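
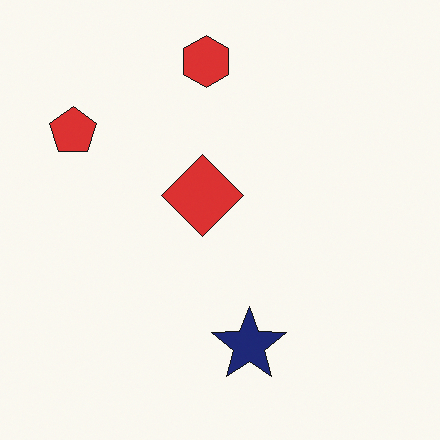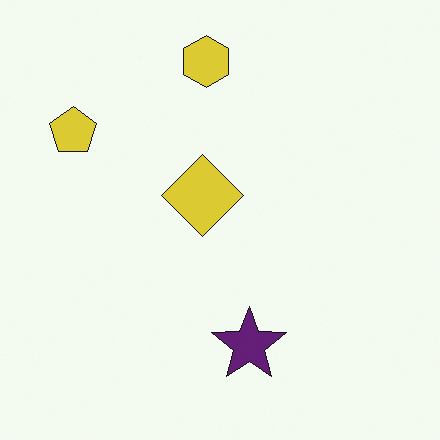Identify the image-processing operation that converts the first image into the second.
Hue-shifted slightly.

Every shape's color has rotated by the same amount around the hue wheel — a uniform hue shift.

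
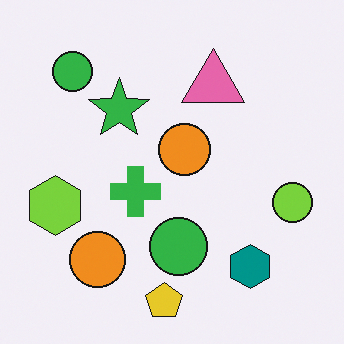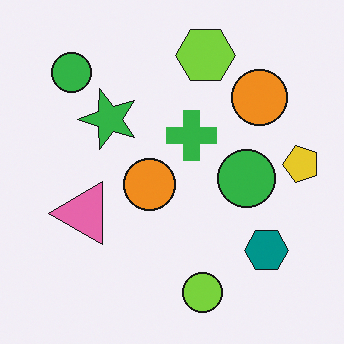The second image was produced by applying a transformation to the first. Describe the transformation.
The transformation is: transposed (reflected across the top-left ↔ bottom-right diagonal).

Shapes have swapped their row and column positions — what was in the top-right is now in the bottom-left — a diagonal reflection.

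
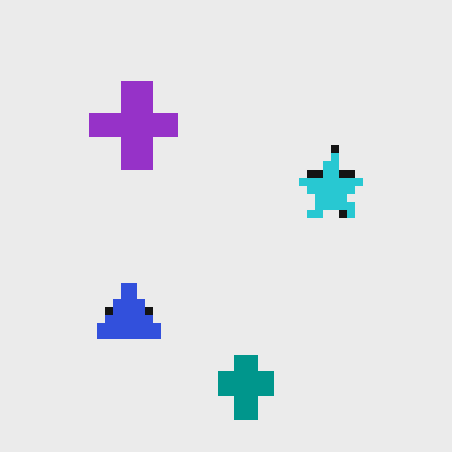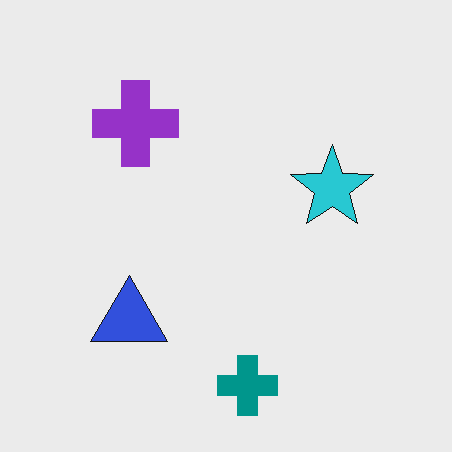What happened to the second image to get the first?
Moderately pixelated.

Shapes are reduced to large square blocks; fine edges and outlines are lost — a downscale-then-upscale (mosaic) effect.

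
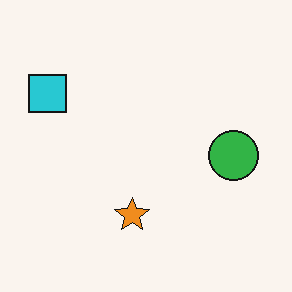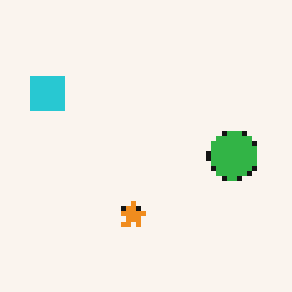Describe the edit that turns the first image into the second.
The image was lightly pixelated (a mild mosaic effect).

Shapes are reduced to large square blocks; fine edges and outlines are lost — a downscale-then-upscale (mosaic) effect.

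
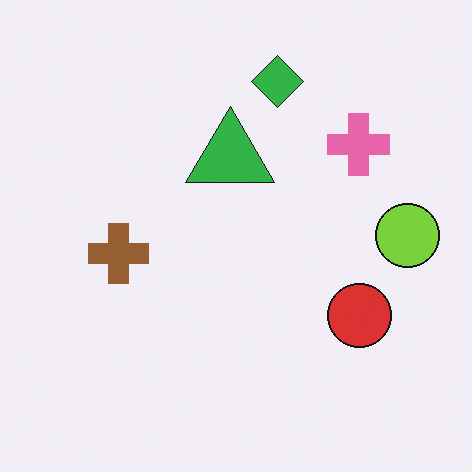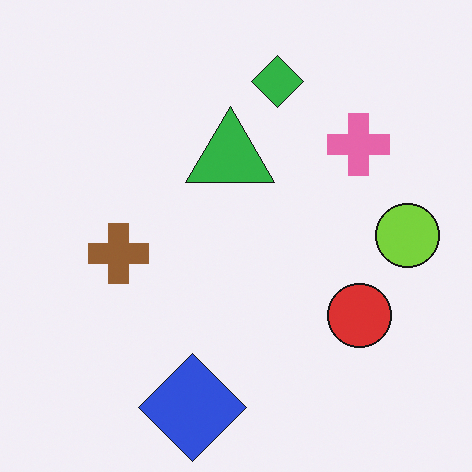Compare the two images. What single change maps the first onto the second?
Overlaid with an additional blue diamond.

A blue diamond appears in the second image that is absent from the first.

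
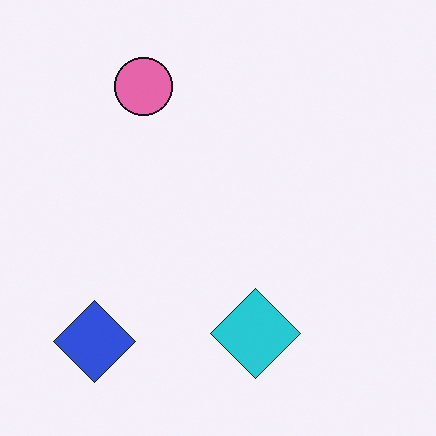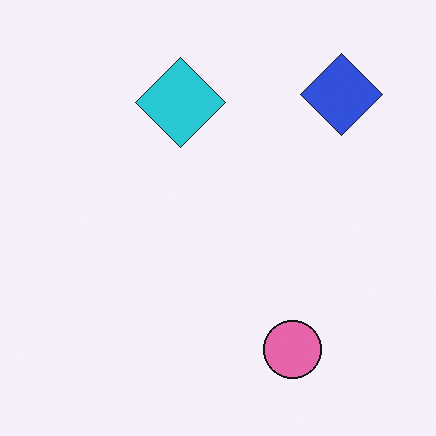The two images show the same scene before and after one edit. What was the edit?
This is the original image rotated 180°.

The blue diamond sits in the bottom-left of the first image and the top-right of the second — consistent with a whole-image 180° rotation.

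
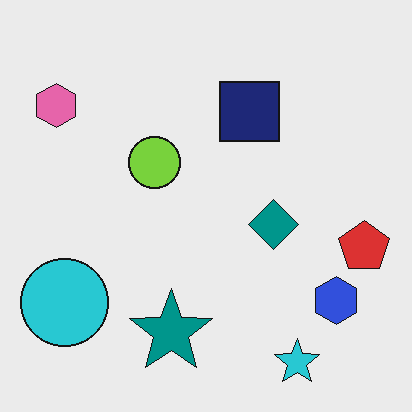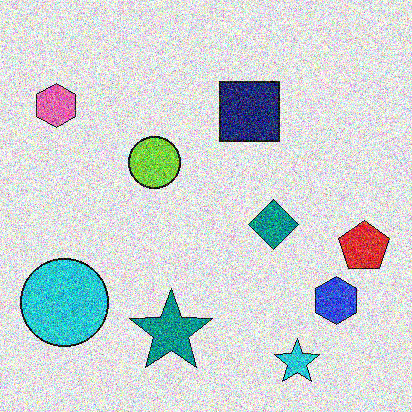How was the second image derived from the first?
The transformation is: degraded with strong gaussian noise.

Random speckle covers the whole image, including the flat background.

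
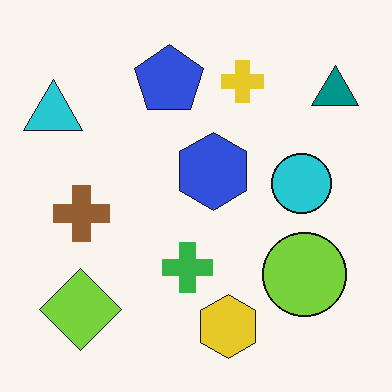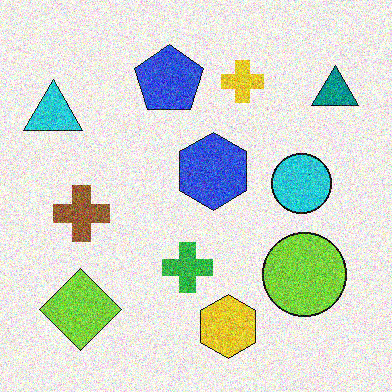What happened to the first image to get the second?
This is the original image degraded with strong gaussian noise.

Random speckle covers the whole image, including the flat background.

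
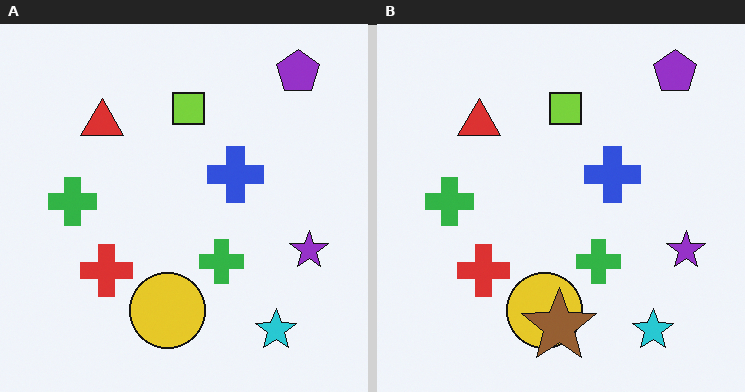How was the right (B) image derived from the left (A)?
The image was overlaid with an additional brown star.

A brown star appears in the right (B) image that is absent from the left (A).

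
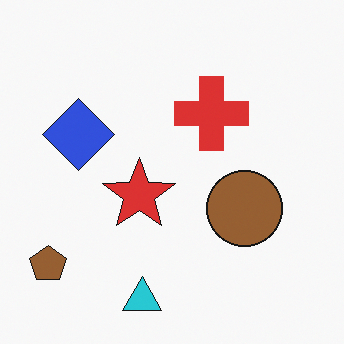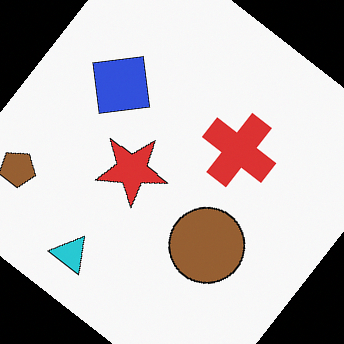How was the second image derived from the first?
Rotated clockwise by a large amount — several tens of degrees.

Every shape is tilted by the same angle and the image corners show triangular fill wedges — a whole-image rotation by a non-right angle.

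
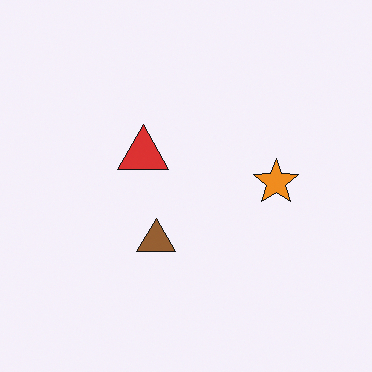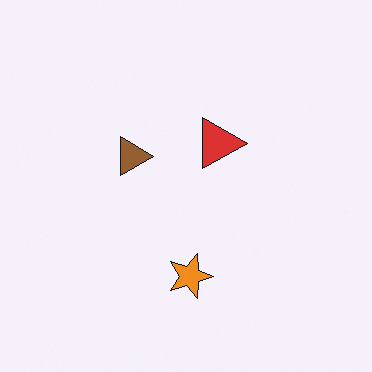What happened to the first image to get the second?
This is the original image rotated 90° clockwise.

The orange star sits in the right of the first image and the bottom of the second — consistent with a whole-image 90° clockwise rotation.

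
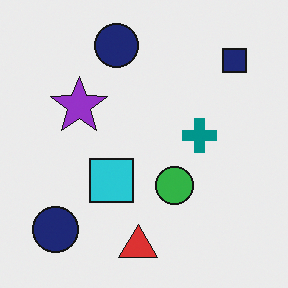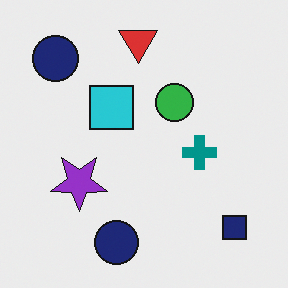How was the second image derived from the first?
The transformation is: flipped vertically (top ↔ bottom).

The red triangle is in the bottom of the first image and the top of the second — shapes on opposite sides of the horizontal midline have swapped in a mirror flip.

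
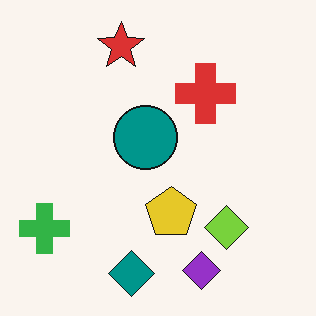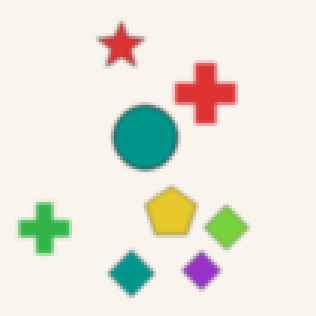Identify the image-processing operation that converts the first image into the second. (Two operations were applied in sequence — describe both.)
The second image is the first slightly softened, then lightly pixelated (a mild mosaic effect).

Shape edges and outlines are uniformly softened across the whole image. Shapes are reduced to large square blocks; fine edges and outlines are lost — a downscale-then-upscale (mosaic) effect.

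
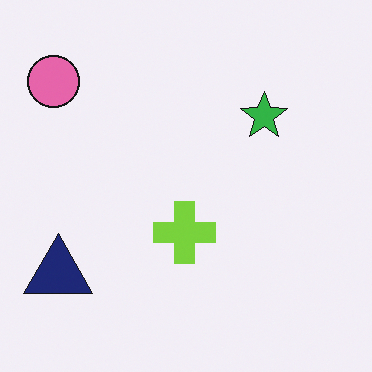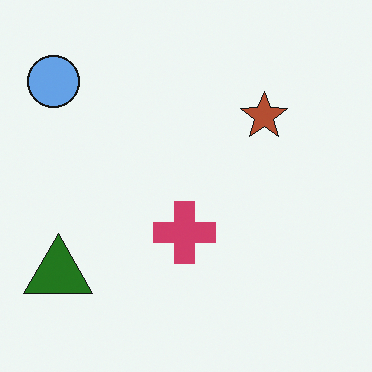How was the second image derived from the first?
This is the original image hue-shifted by a large amount.

Every shape's color has rotated by the same amount around the hue wheel — a uniform hue shift.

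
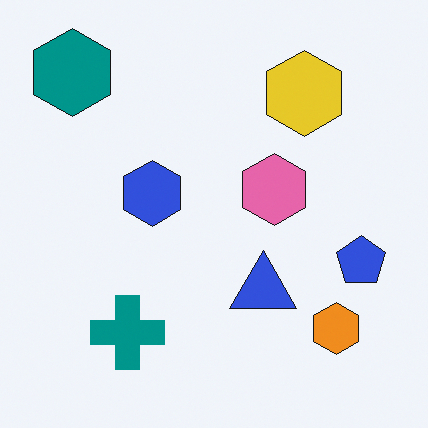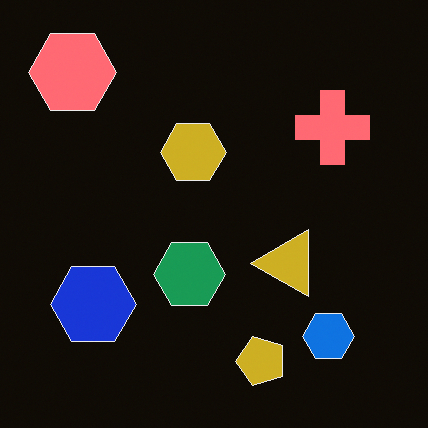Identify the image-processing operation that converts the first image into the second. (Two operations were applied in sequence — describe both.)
The image was transposed (reflected across the top-left ↔ bottom-right diagonal), then color-inverted (negative).

Shapes have swapped their row and column positions — what was in the top-right is now in the bottom-left — a diagonal reflection. The light background has become dark and every shape's color is its complement — a photographic negative.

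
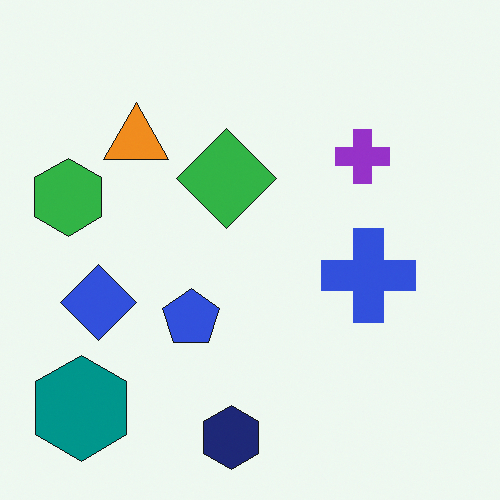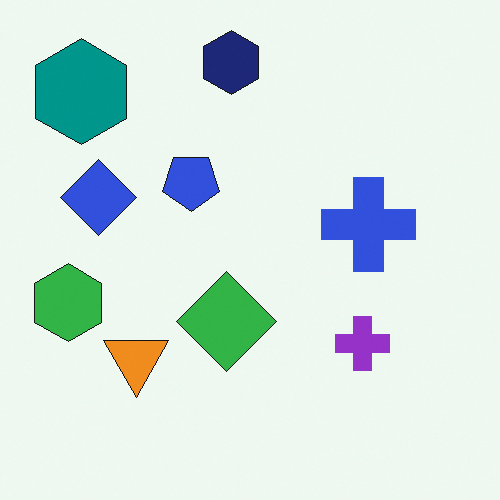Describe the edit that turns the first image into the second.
The transformation is: flipped vertically (top ↔ bottom).

The navy hexagon is in the bottom of the first image and the top of the second — shapes on opposite sides of the horizontal midline have swapped in a mirror flip.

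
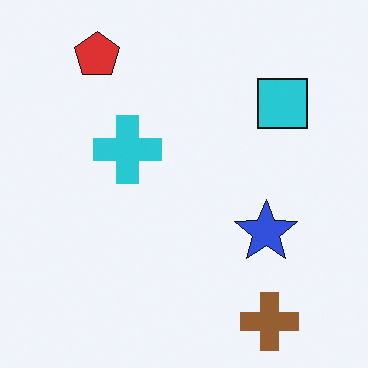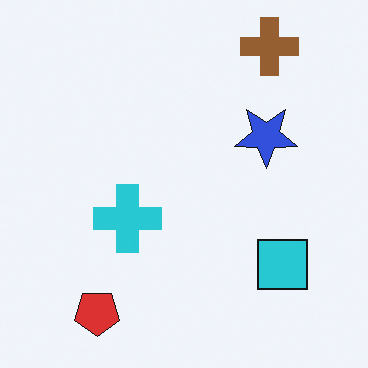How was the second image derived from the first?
Flipped vertically (top ↔ bottom).

The brown cross is in the bottom-right of the first image and the top-right of the second — shapes on opposite sides of the horizontal midline have swapped in a mirror flip.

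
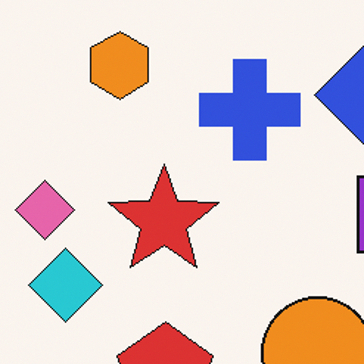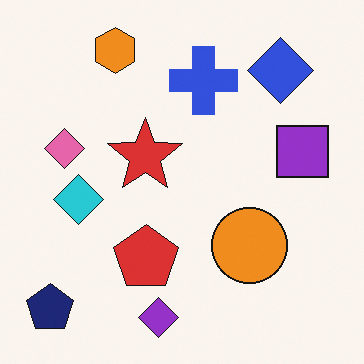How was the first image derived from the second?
The transformation is: cropped slightly and scaled back up.

The visible shapes are larger and the field of view is narrower; shapes near the original edges may be partly or wholly outside the frame — a crop-and-rescale.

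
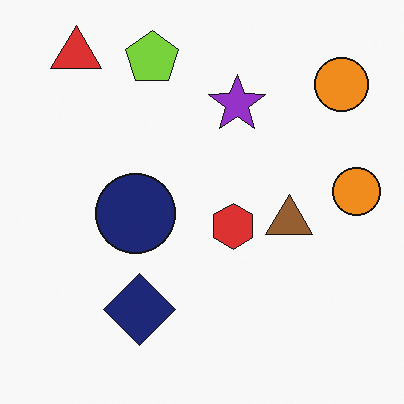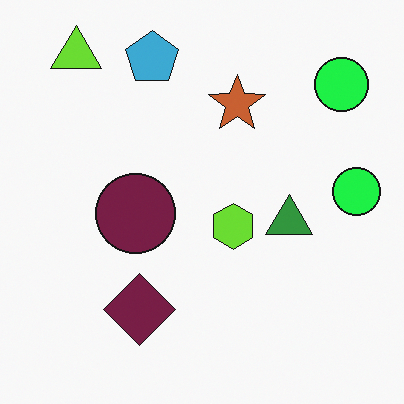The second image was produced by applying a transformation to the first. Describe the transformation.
It was hue-shifted noticeably.

Every shape's color has rotated by the same amount around the hue wheel — a uniform hue shift.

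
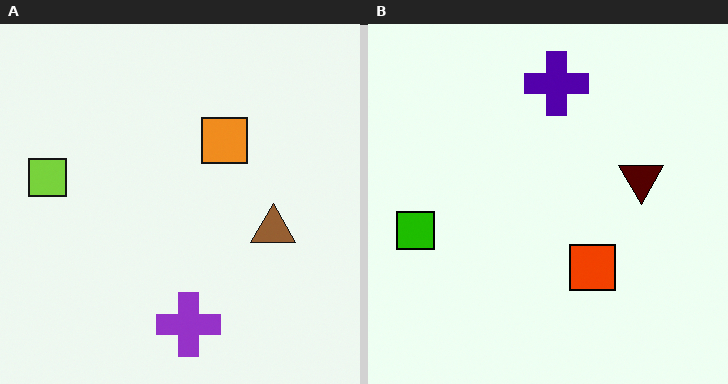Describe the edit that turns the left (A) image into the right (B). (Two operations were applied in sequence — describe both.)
This is the original image flipped vertically (top ↔ bottom), then given much higher contrast.

The purple cross is in the bottom of the left (A) image and the top of the right (B) — shapes on opposite sides of the horizontal midline have swapped in a mirror flip. Tones are pushed away from mid-grey across the whole image — a global contrast change.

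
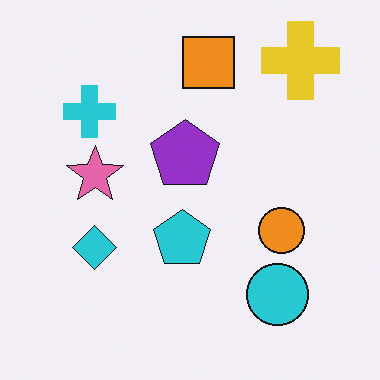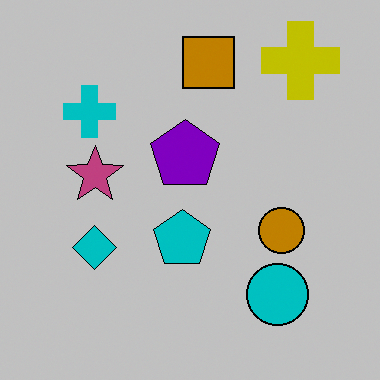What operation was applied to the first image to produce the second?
Heavily posterized to just a handful of flat colors.

Each flat color has snapped to a coarser quantized level — most visibly, the near-white background has dropped to a flat grey.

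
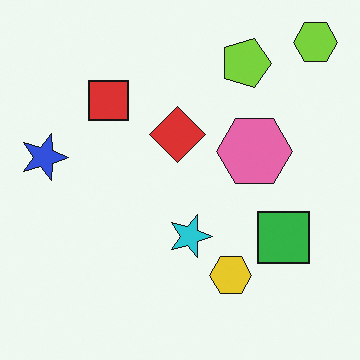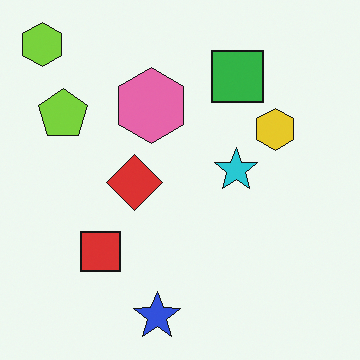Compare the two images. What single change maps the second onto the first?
The image was rotated 90° clockwise.

The lime hexagon sits in the top-left of the second image and the top-right of the first — consistent with a whole-image 90° clockwise rotation.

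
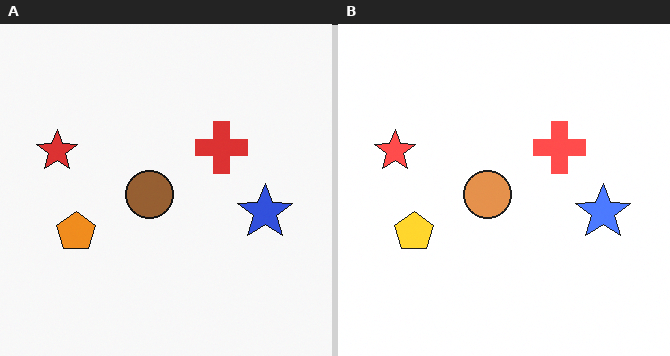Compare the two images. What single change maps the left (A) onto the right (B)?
The image was substantially brightened.

Every pixel — background and shapes alike — is uniformly brightened.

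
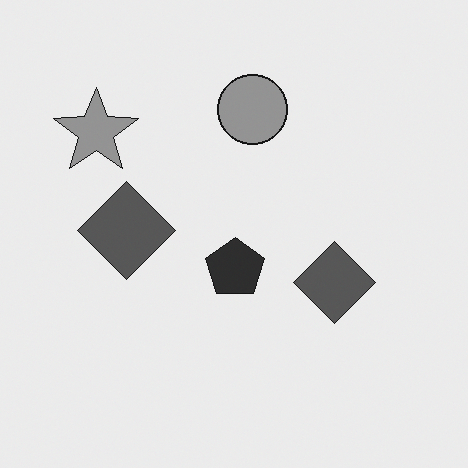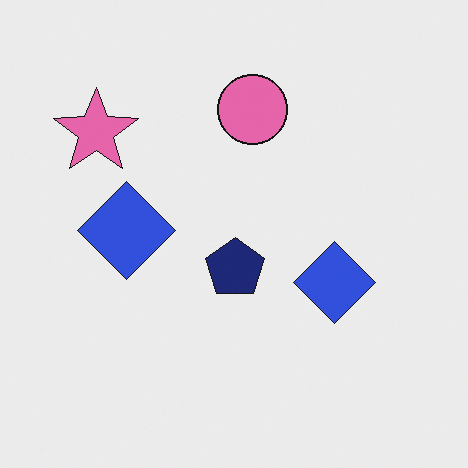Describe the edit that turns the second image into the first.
The image was converted to grayscale.

All color is removed — every shape is now a shade of grey.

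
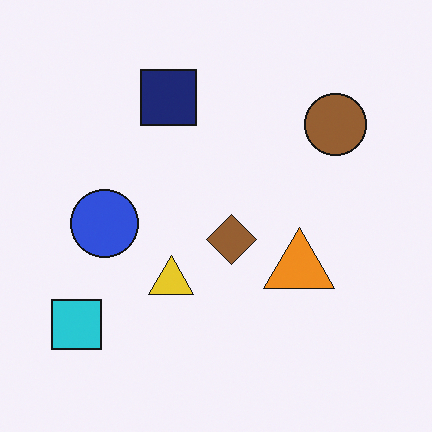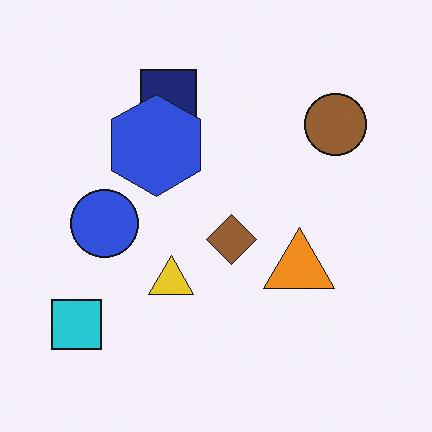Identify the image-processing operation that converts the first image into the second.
The image was overlaid with an additional blue hexagon.

A blue hexagon appears in the second image that is absent from the first.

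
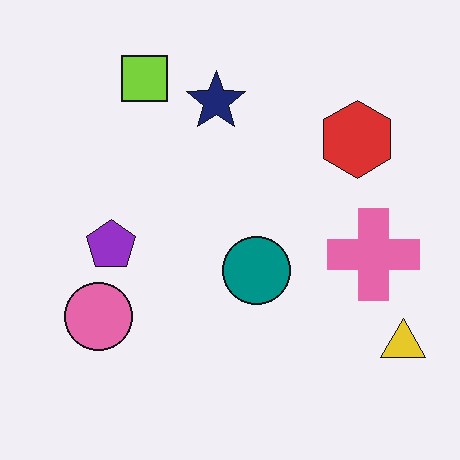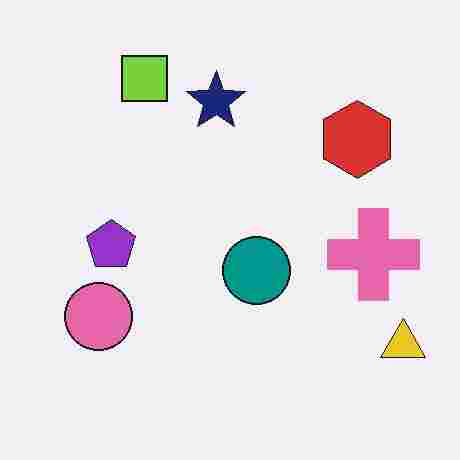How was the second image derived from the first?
The transformation is: heavily JPEG-compressed with obvious blocking artifacts.

Blocky 8×8 compression artifacts appear around shape edges and the flat background shows ringing — characteristic JPEG degradation.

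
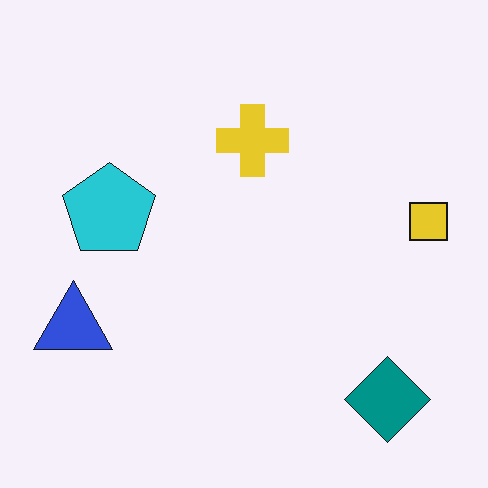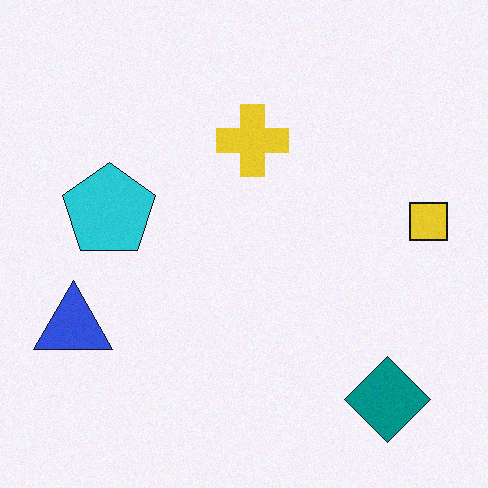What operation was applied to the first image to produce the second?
The second image is the first degraded with light additive noise.

Random speckle covers the whole image, including the flat background.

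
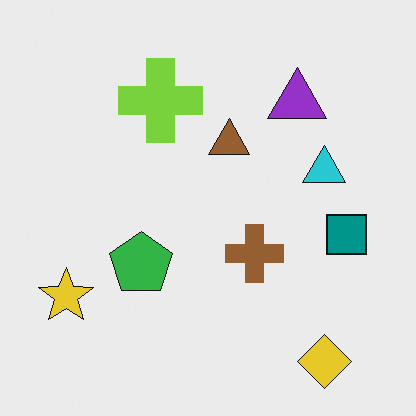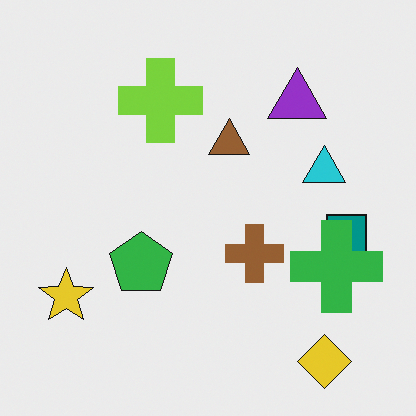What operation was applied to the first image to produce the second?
This is the original image overlaid with an additional green cross.

A green cross appears in the second image that is absent from the first.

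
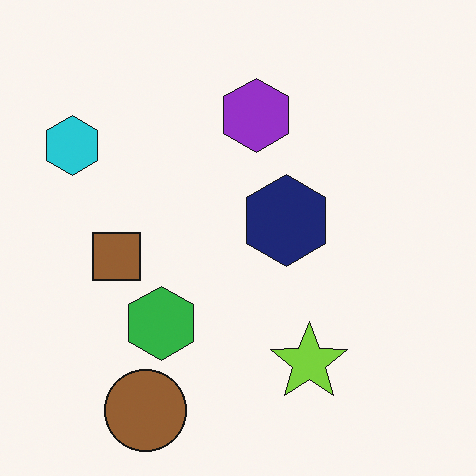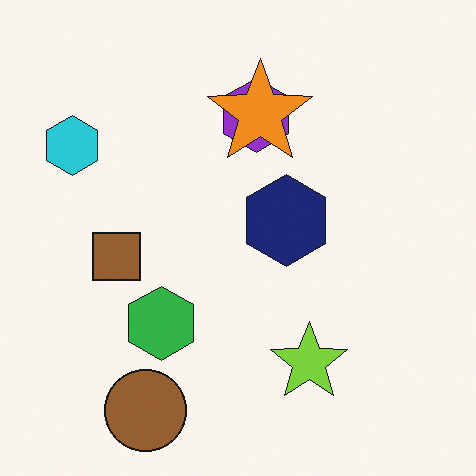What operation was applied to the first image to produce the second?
The second image is the first overlaid with an additional orange star.

An orange star appears in the second image that is absent from the first.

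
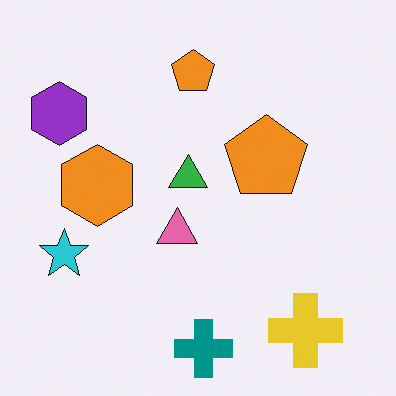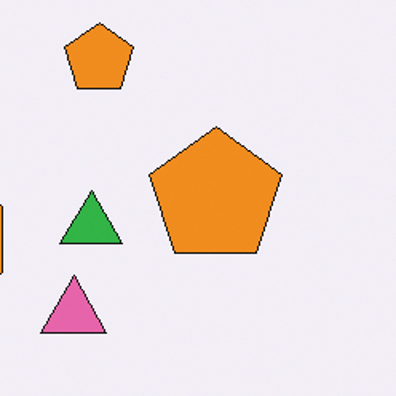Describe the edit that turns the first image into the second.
This is the original image cropped slightly and scaled back up.

The visible shapes are larger and the field of view is narrower; shapes near the original edges may be partly or wholly outside the frame — a crop-and-rescale.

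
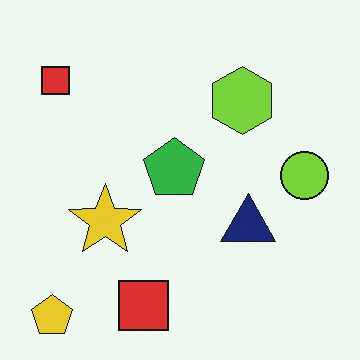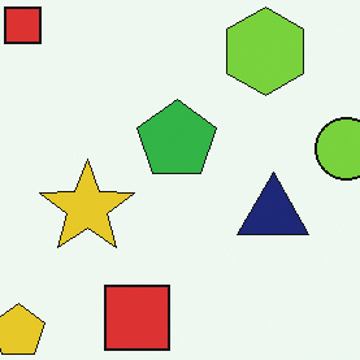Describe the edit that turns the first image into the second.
It was cropped slightly and scaled back up.

The visible shapes are larger and the field of view is narrower; shapes near the original edges may be partly or wholly outside the frame — a crop-and-rescale.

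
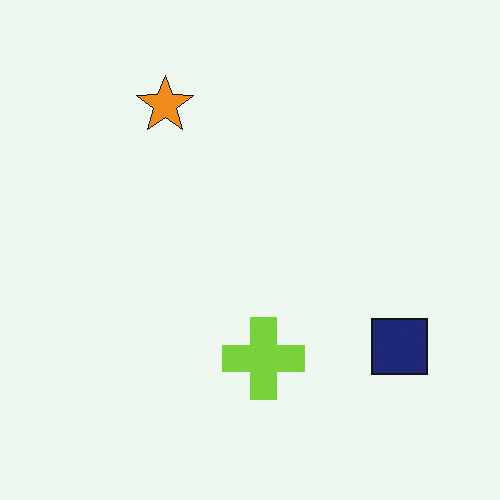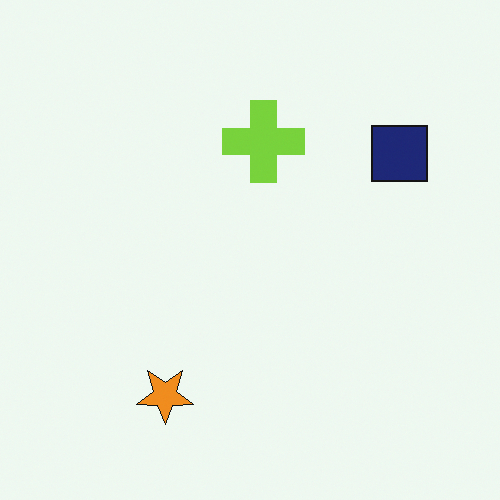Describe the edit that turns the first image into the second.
This is the original image flipped vertically (top ↔ bottom).

The orange star is in the top-left of the first image and the bottom-left of the second — shapes on opposite sides of the horizontal midline have swapped in a mirror flip.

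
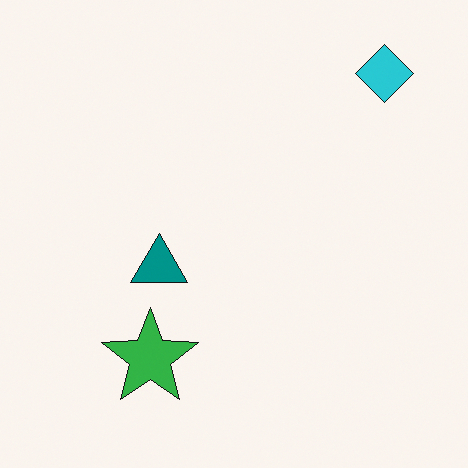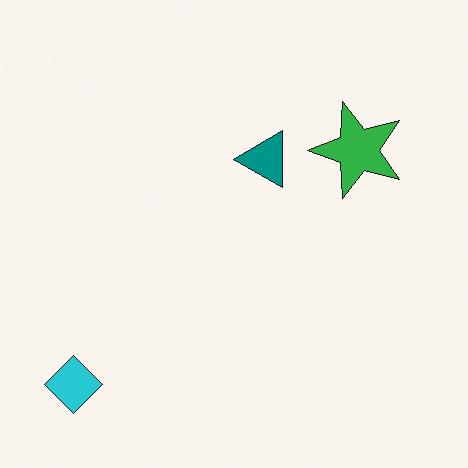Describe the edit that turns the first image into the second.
The transformation is: transposed (reflected across the top-left ↔ bottom-right diagonal).

Shapes have swapped their row and column positions — what was in the top-right is now in the bottom-left — a diagonal reflection.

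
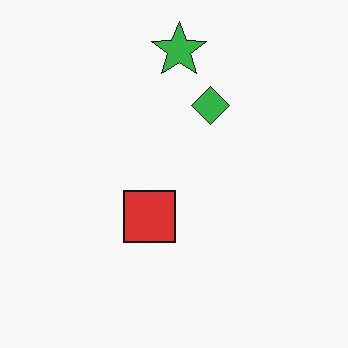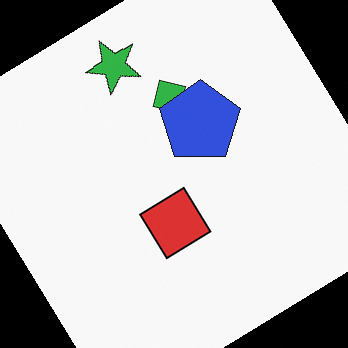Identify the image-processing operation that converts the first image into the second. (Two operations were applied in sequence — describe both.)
Rotated counter-clockwise by a large amount — several tens of degrees, then overlaid with an additional blue pentagon.

Every shape is tilted by the same angle and the image corners show triangular fill wedges — a whole-image rotation by a non-right angle. A blue pentagon appears in the second image that is absent from the first.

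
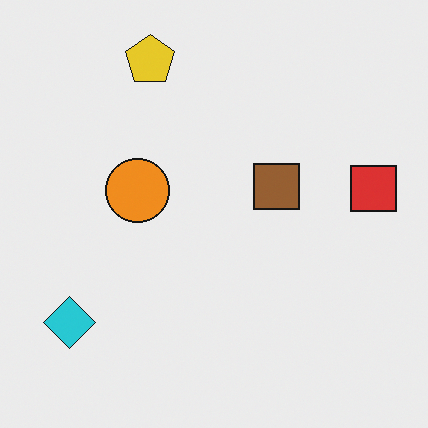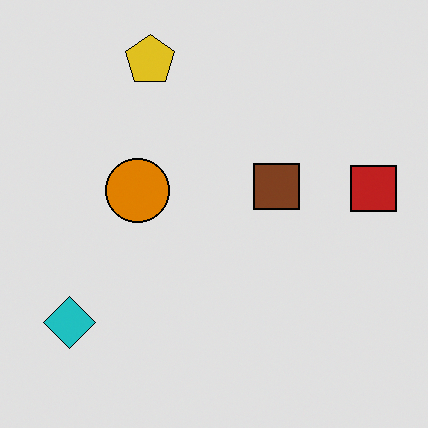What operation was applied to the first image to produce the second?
This is the original image moderately posterized.

Each flat color has snapped to a coarser quantized level — most visibly, the near-white background has dropped to a flat grey.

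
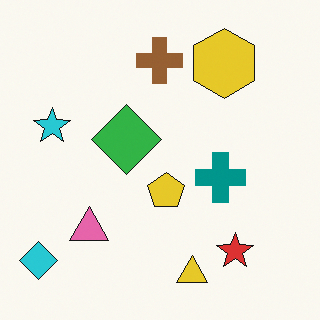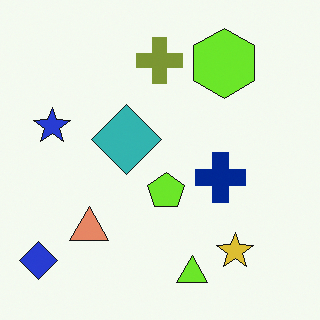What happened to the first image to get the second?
It was hue-shifted slightly.

Every shape's color has rotated by the same amount around the hue wheel — a uniform hue shift.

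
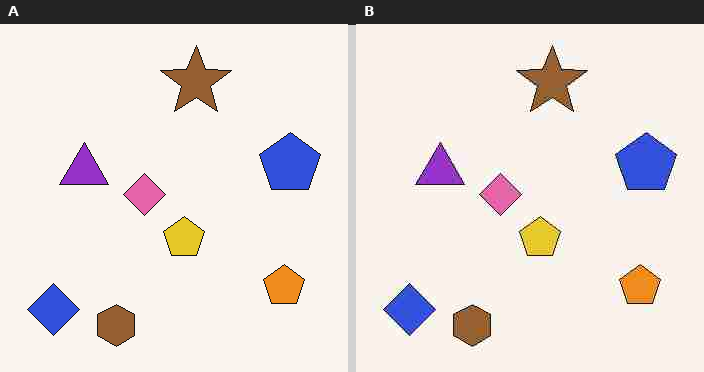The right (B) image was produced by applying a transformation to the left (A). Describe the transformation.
The right (B) image is the left (A) heavily JPEG-compressed with obvious blocking artifacts.

Blocky 8×8 compression artifacts appear around shape edges and the flat background shows ringing — characteristic JPEG degradation.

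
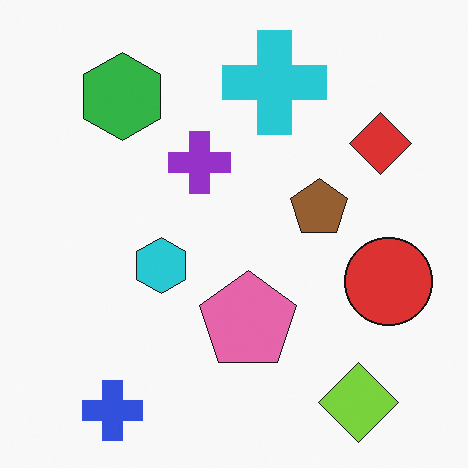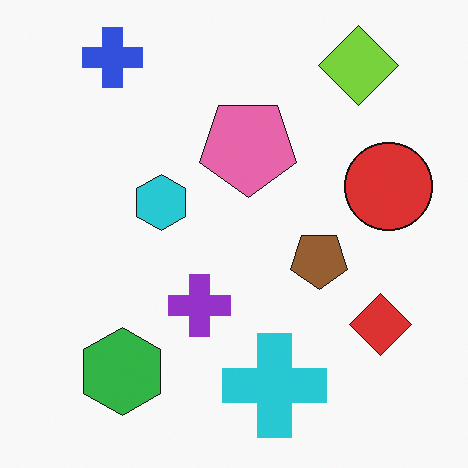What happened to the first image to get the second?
This is the original image flipped vertically (top ↔ bottom).

The blue cross is in the bottom-left of the first image and the top-left of the second — shapes on opposite sides of the horizontal midline have swapped in a mirror flip.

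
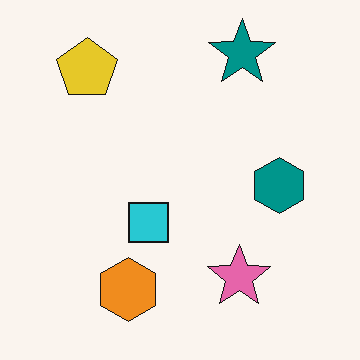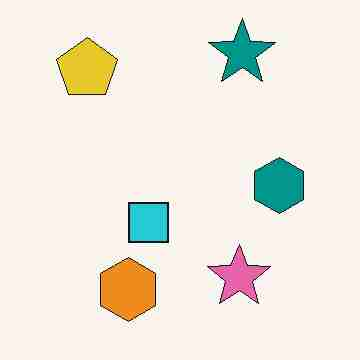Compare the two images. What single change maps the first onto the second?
The transformation is: heavily JPEG-compressed with obvious blocking artifacts.

Blocky 8×8 compression artifacts appear around shape edges and the flat background shows ringing — characteristic JPEG degradation.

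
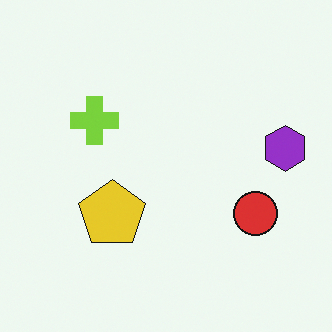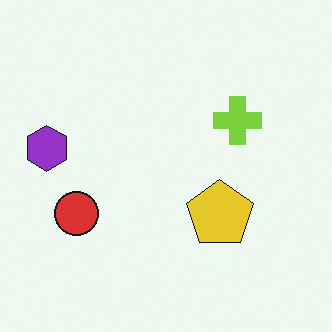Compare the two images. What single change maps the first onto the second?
The second image is the first flipped horizontally (left ↔ right).

The purple hexagon is in the right of the first image and the left of the second — shapes on opposite sides of the vertical midline have swapped in a mirror flip.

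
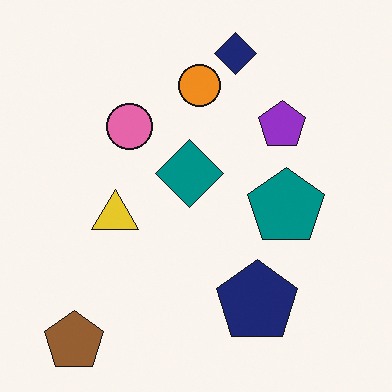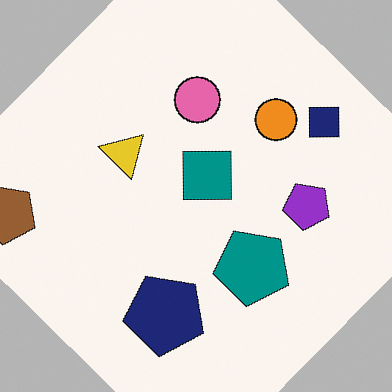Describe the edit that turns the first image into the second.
The second image is the first rotated clockwise by a large amount — several tens of degrees.

Every shape is tilted by the same angle and the image corners show triangular fill wedges — a whole-image rotation by a non-right angle.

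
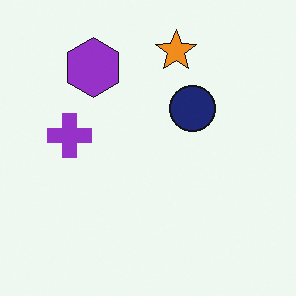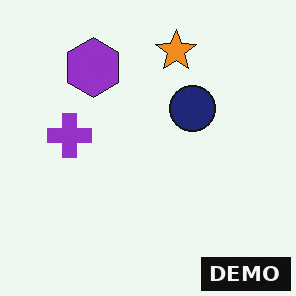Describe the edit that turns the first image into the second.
Watermarked with the text "DEMO" in the lower-right corner.

A dark label reading "DEMO" appears in the lower-right corner.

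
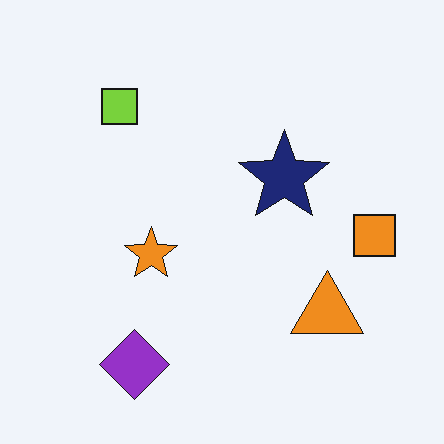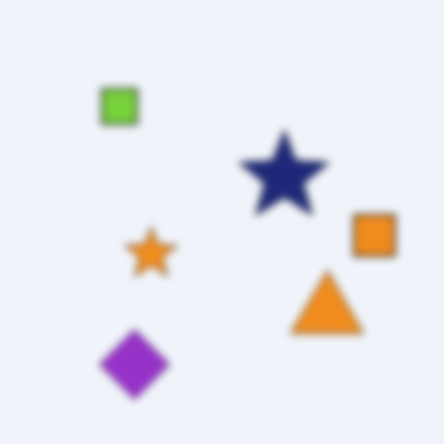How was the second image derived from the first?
The transformation is: noticeably gaussian-blurred.

Shape edges and outlines are uniformly softened across the whole image.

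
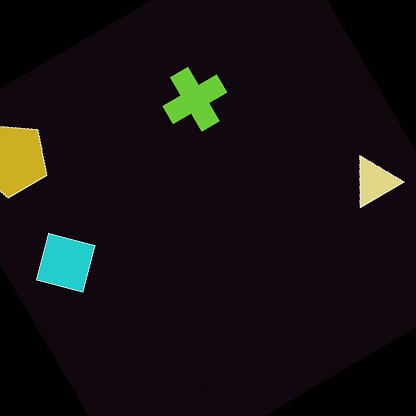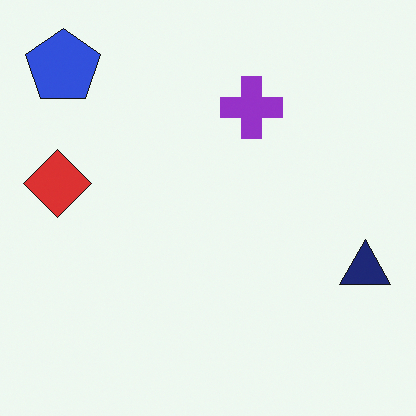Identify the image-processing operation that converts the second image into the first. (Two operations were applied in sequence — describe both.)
Color-inverted (negative), then rotated counter-clockwise by a large amount — several tens of degrees.

The light background has become dark and every shape's color is its complement — a photographic negative. Every shape is tilted by the same angle and the image corners show triangular fill wedges — a whole-image rotation by a non-right angle.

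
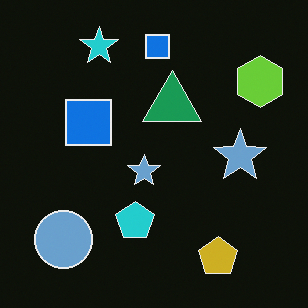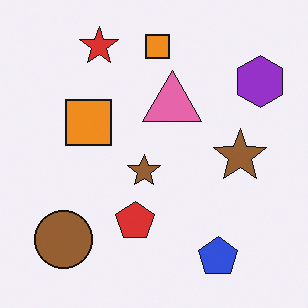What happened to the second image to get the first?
Color-inverted (negative).

The light background has become dark and every shape's color is its complement — a photographic negative.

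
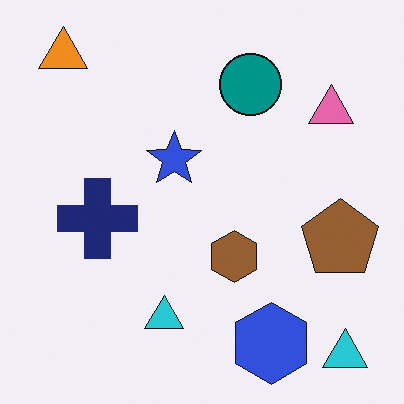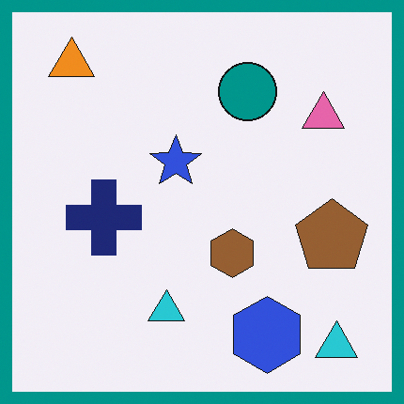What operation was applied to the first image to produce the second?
This is the original image framed with a teal border.

A solid teal frame runs around the edge of the second image, with the content slightly shrunk inside it.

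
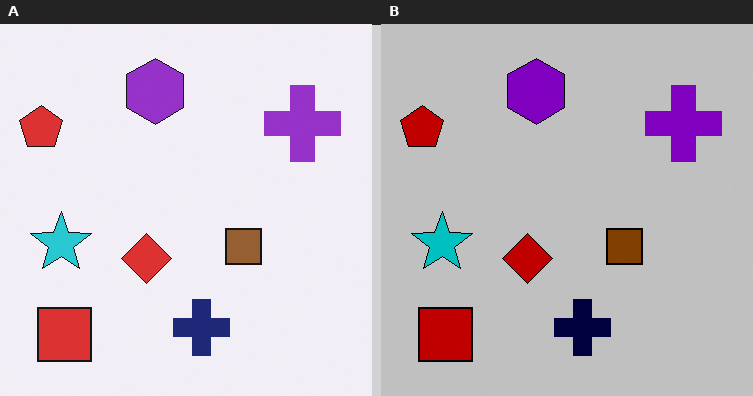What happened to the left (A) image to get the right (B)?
This is the original image aggressively posterized.

Each flat color has snapped to a coarser quantized level — most visibly, the near-white background has dropped to a flat grey.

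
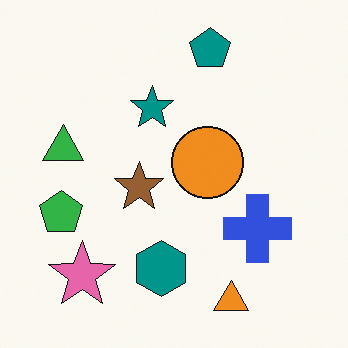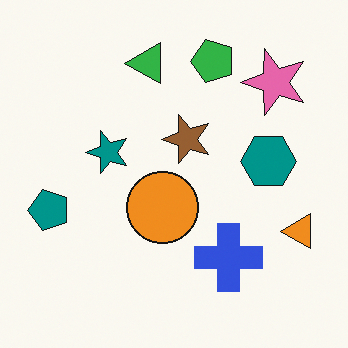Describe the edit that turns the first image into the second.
This is the original image transposed (reflected across the top-left ↔ bottom-right diagonal).

Shapes have swapped their row and column positions — what was in the top-right is now in the bottom-left — a diagonal reflection.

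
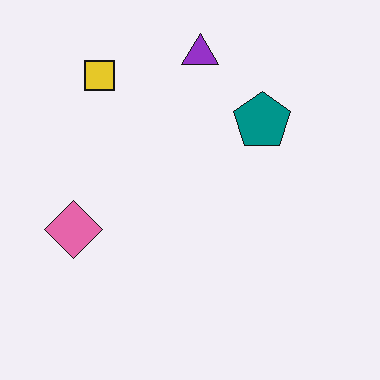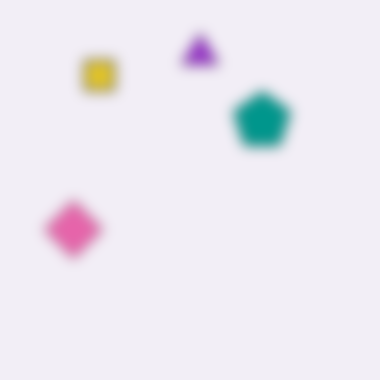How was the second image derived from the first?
The transformation is: heavily blurred.

Shape edges and outlines are uniformly softened across the whole image.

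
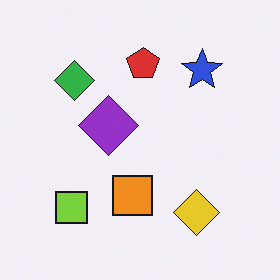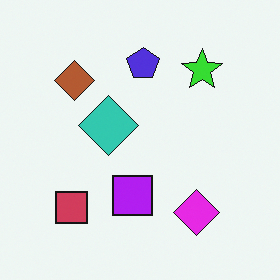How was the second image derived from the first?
This is the original image hue-shifted by a large amount.

Every shape's color has rotated by the same amount around the hue wheel — a uniform hue shift.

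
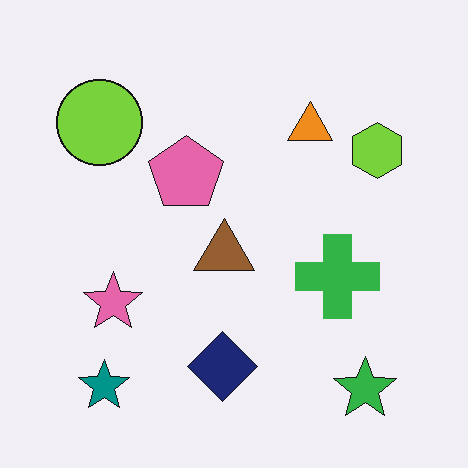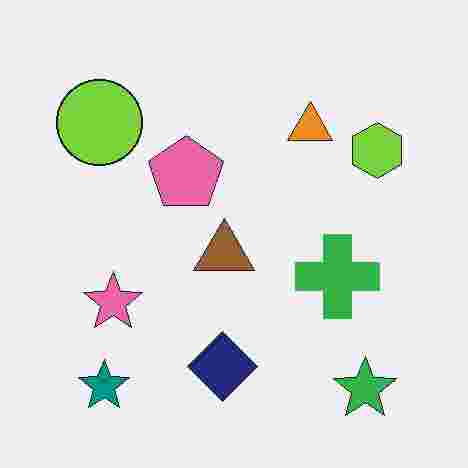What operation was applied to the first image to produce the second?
The second image is the first heavily JPEG-compressed with obvious blocking artifacts.

Blocky 8×8 compression artifacts appear around shape edges and the flat background shows ringing — characteristic JPEG degradation.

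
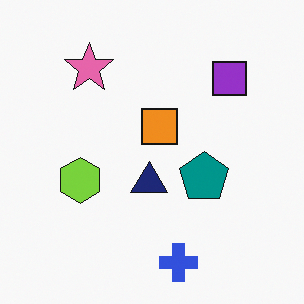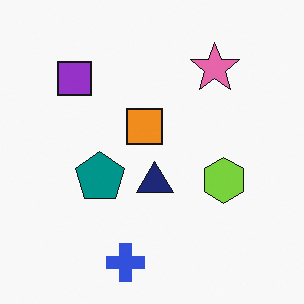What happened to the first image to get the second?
Flipped horizontally (left ↔ right).

The purple square is in the top-right of the first image and the top-left of the second — shapes on opposite sides of the vertical midline have swapped in a mirror flip.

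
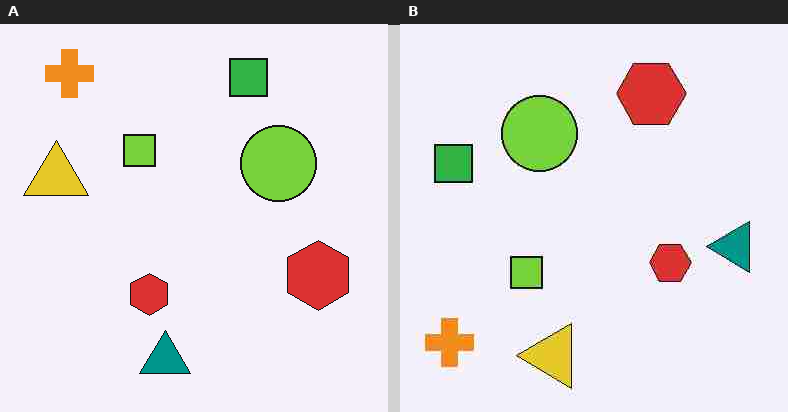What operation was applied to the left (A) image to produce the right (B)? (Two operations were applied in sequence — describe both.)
The right (B) image is the left (A) degraded with heavy JPEG compression, then rotated 90° counter-clockwise.

Blocky 8×8 compression artifacts appear around shape edges and the flat background shows ringing — characteristic JPEG degradation. The orange cross sits in the top-left of the left (A) image and the bottom-left of the right (B) — consistent with a whole-image 90° counter-clockwise rotation.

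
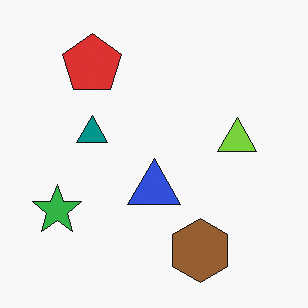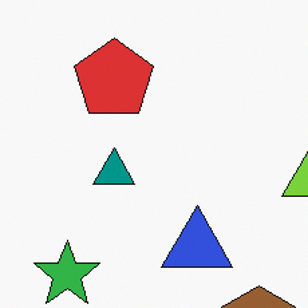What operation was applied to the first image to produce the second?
This is the original image cropped slightly and scaled back up.

The visible shapes are larger and the field of view is narrower; shapes near the original edges may be partly or wholly outside the frame — a crop-and-rescale.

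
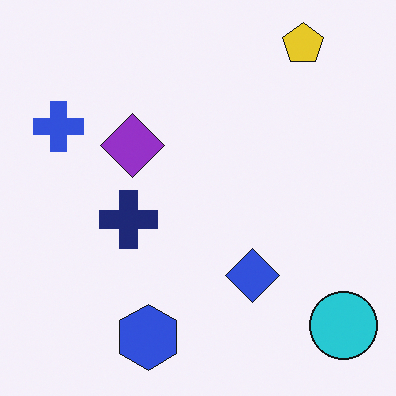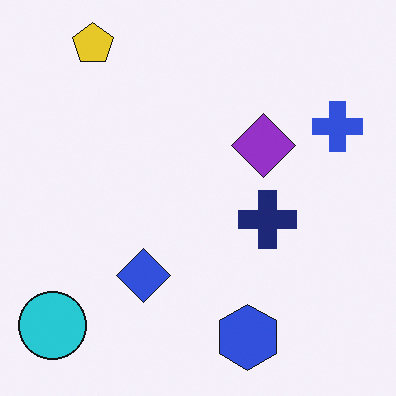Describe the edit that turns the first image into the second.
Flipped horizontally (left ↔ right).

The cyan circle is in the bottom-right of the first image and the bottom-left of the second — shapes on opposite sides of the vertical midline have swapped in a mirror flip.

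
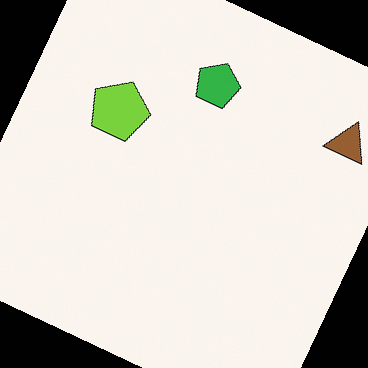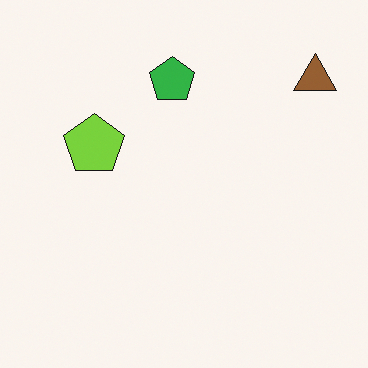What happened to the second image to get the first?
The image was rotated clockwise by a clearly visible amount.

Every shape is tilted by the same angle and the image corners show triangular fill wedges — a whole-image rotation by a non-right angle.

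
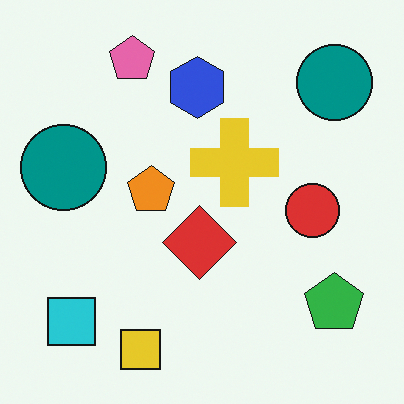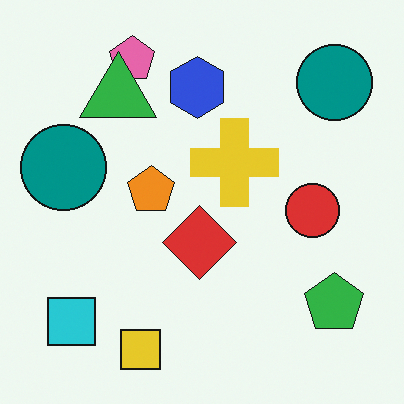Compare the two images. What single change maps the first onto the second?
The image was overlaid with an additional green triangle.

A green triangle appears in the second image that is absent from the first.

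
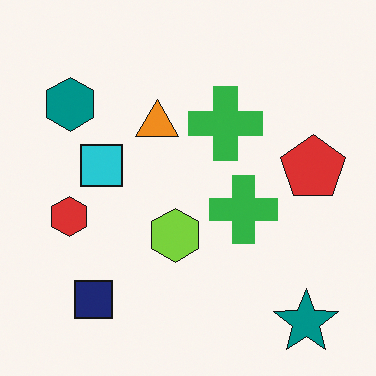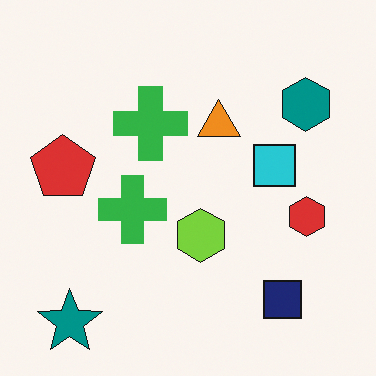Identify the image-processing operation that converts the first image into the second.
This is the original image flipped horizontally (left ↔ right).

The red pentagon is in the right of the first image and the left of the second — shapes on opposite sides of the vertical midline have swapped in a mirror flip.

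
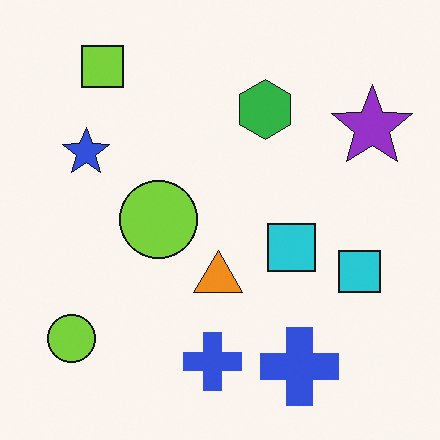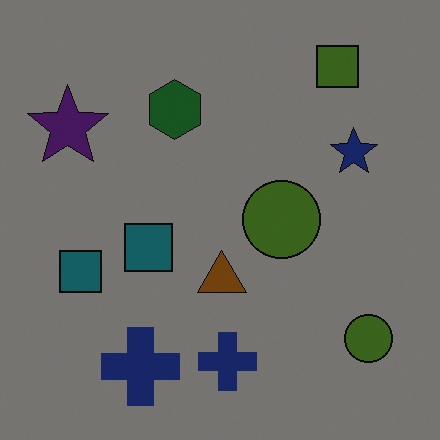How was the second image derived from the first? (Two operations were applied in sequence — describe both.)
It was flipped horizontally (left ↔ right), then noticeably darkened.

The purple star is in the top-right of the first image and the top-left of the second — shapes on opposite sides of the vertical midline have swapped in a mirror flip. Every pixel — background and shapes alike — is uniformly darkened.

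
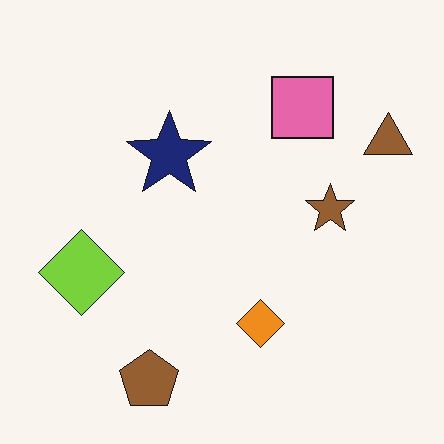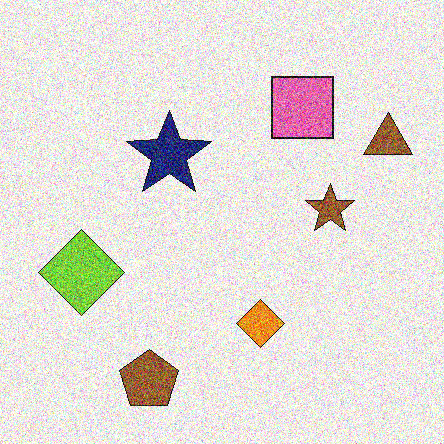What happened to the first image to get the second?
Degraded with a thick layer of grain.

Random speckle covers the whole image, including the flat background.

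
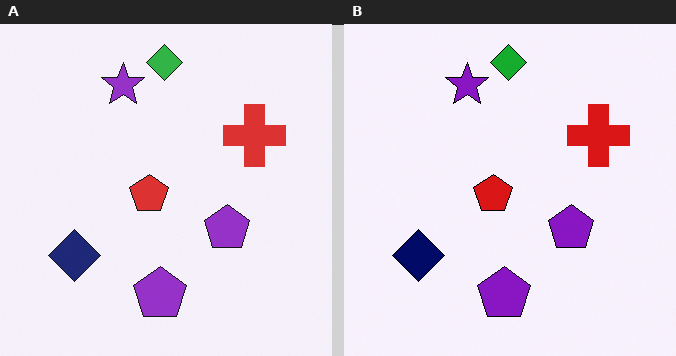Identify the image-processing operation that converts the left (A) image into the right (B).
This is the original image given slightly increased contrast.

Tones are pushed away from mid-grey across the whole image — a global contrast change.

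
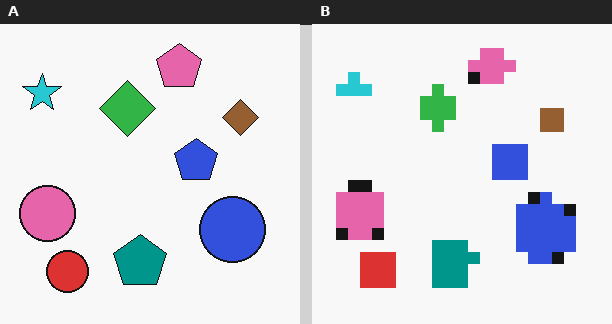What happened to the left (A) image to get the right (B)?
The image was heavily pixelated into large blocks.

Shapes are reduced to large square blocks; fine edges and outlines are lost — a downscale-then-upscale (mosaic) effect.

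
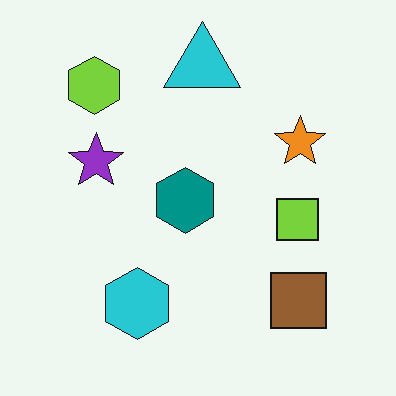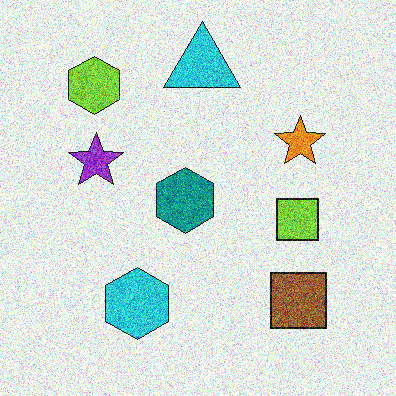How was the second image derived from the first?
Degraded with heavy additive noise.

Random speckle covers the whole image, including the flat background.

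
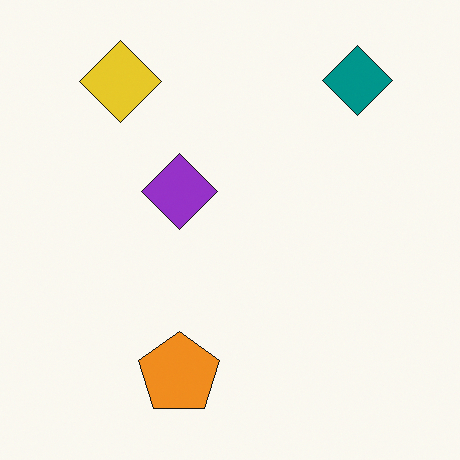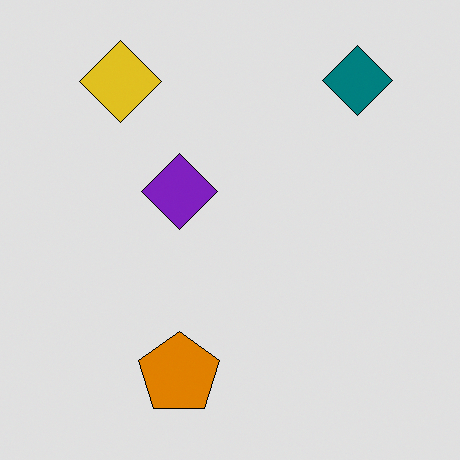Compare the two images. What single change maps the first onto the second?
This is the original image moderately posterized.

Each flat color has snapped to a coarser quantized level — most visibly, the near-white background has dropped to a flat grey.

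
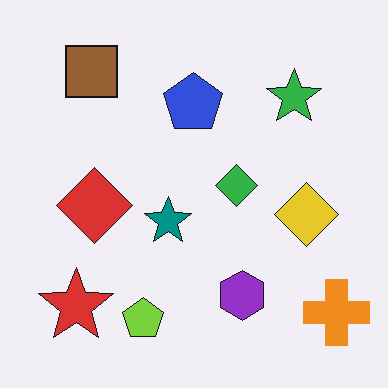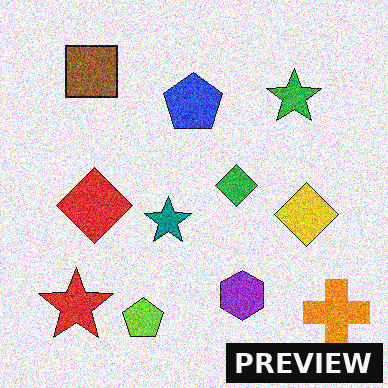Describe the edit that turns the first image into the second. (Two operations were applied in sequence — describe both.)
It was degraded with heavy additive noise, then watermarked with the text "PREVIEW" in the lower-right corner.

Random speckle covers the whole image, including the flat background. A dark label reading "PREVIEW" appears in the lower-right corner.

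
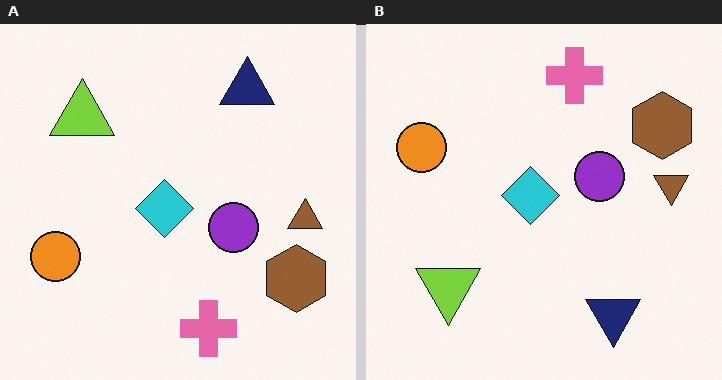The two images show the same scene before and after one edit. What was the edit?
The transformation is: flipped vertically (top ↔ bottom).

The pink cross is in the bottom of the left (A) image and the top of the right (B) — shapes on opposite sides of the horizontal midline have swapped in a mirror flip.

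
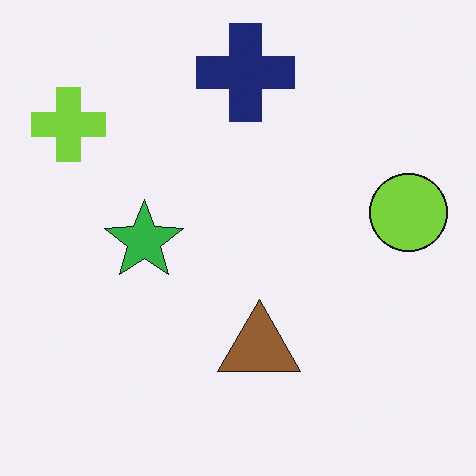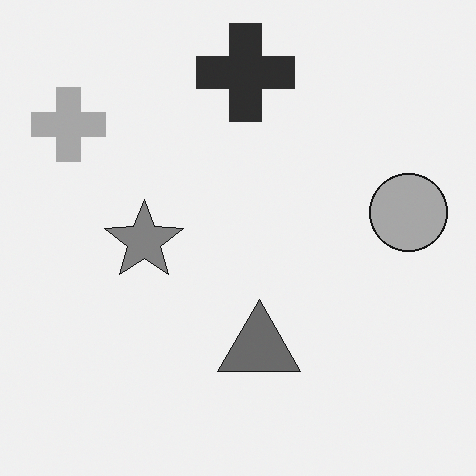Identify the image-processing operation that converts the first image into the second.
The second image is the first converted to grayscale.

All color is removed — every shape is now a shade of grey.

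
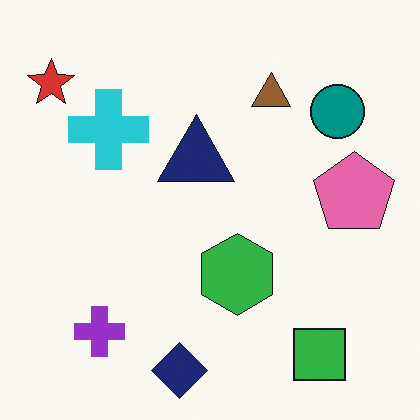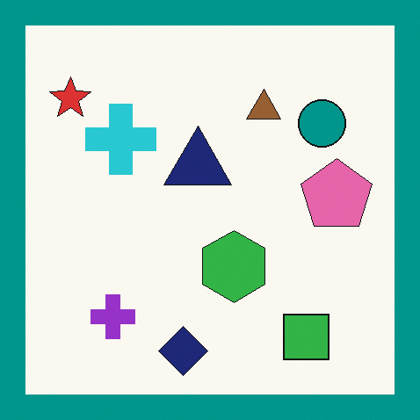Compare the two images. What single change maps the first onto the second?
Framed with a teal border.

A solid teal frame runs around the edge of the second image, with the content slightly shrunk inside it.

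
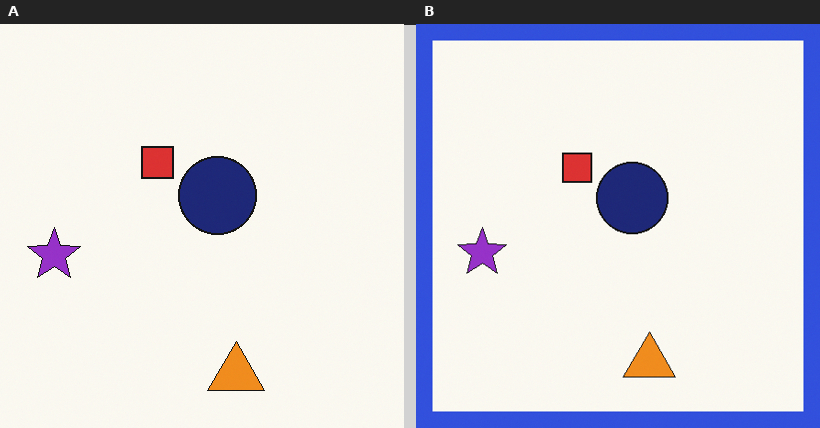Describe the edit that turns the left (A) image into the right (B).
It was framed with a blue border.

A solid blue frame runs around the edge of the right (B) image, with the content slightly shrunk inside it.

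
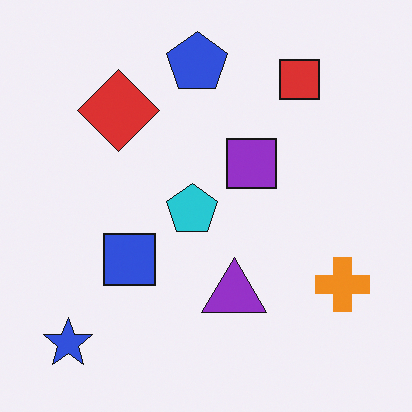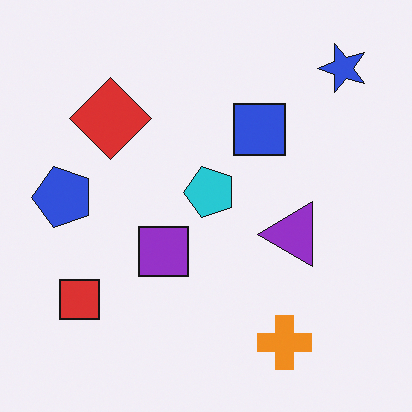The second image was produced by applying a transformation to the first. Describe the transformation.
The image was transposed (reflected across the top-left ↔ bottom-right diagonal).

Shapes have swapped their row and column positions — what was in the top-right is now in the bottom-left — a diagonal reflection.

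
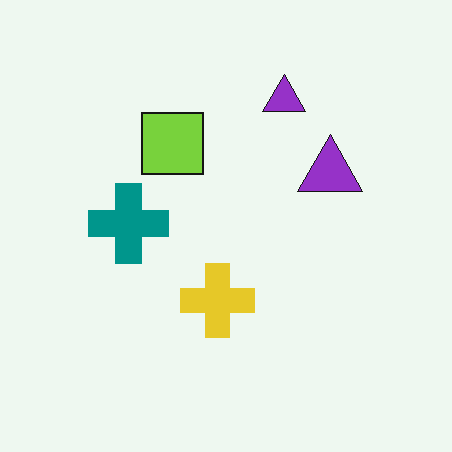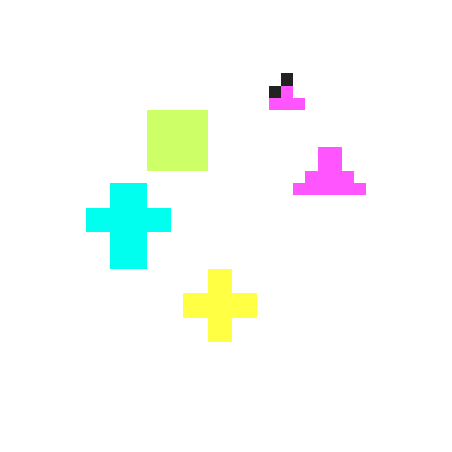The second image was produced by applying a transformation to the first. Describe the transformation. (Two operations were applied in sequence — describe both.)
The second image is the first substantially brightened, then coarsely pixelated.

Every pixel — background and shapes alike — is uniformly brightened. Shapes are reduced to large square blocks; fine edges and outlines are lost — a downscale-then-upscale (mosaic) effect.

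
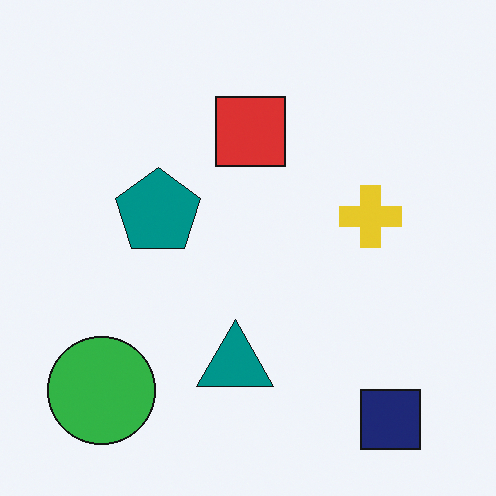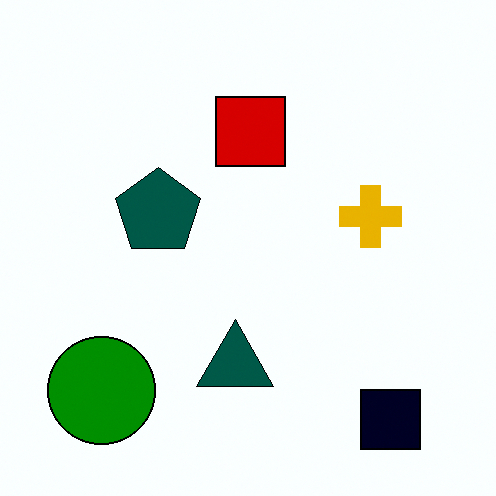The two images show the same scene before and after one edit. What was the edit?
Boosted in contrast.

Tones are pushed away from mid-grey across the whole image — a global contrast change.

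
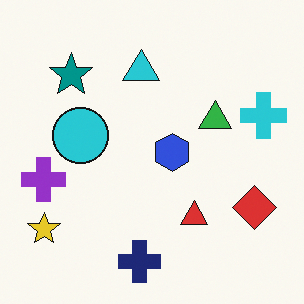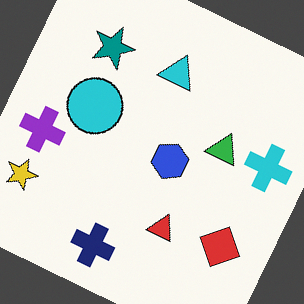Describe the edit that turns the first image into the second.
The image was rotated clockwise by a moderate amount.

Every shape is tilted by the same angle and the image corners show triangular fill wedges — a whole-image rotation by a non-right angle.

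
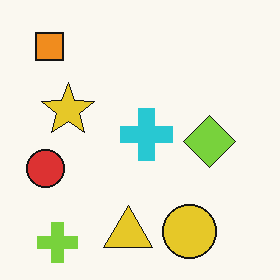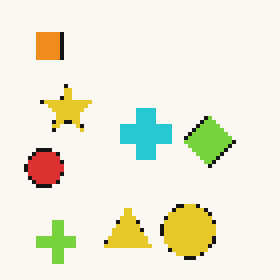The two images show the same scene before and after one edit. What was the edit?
Lightly pixelated (a mild mosaic effect).

Shapes are reduced to large square blocks; fine edges and outlines are lost — a downscale-then-upscale (mosaic) effect.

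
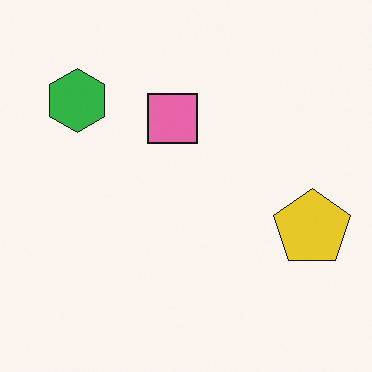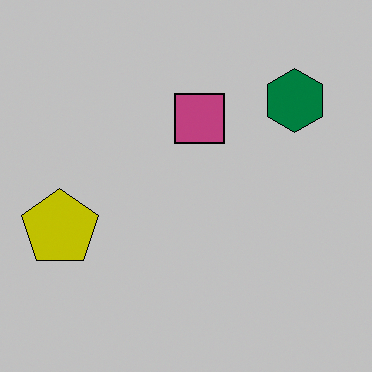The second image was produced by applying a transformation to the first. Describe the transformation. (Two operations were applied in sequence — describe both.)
Flipped horizontally (left ↔ right), then heavily posterized to just a handful of flat colors.

The yellow pentagon is in the right of the first image and the left of the second — shapes on opposite sides of the vertical midline have swapped in a mirror flip. Each flat color has snapped to a coarser quantized level — most visibly, the near-white background has dropped to a flat grey.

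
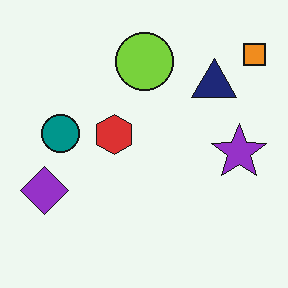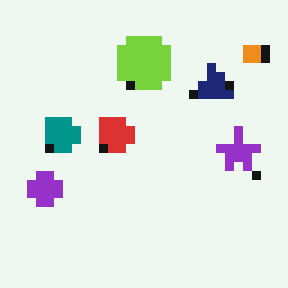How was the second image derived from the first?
The second image is the first coarsely pixelated.

Shapes are reduced to large square blocks; fine edges and outlines are lost — a downscale-then-upscale (mosaic) effect.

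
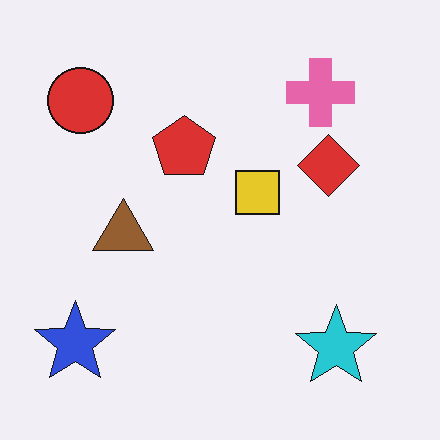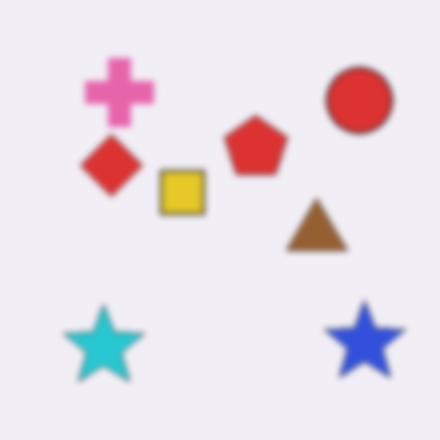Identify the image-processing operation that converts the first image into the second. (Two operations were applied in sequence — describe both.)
The second image is the first noticeably gaussian-blurred, then flipped horizontally (left ↔ right).

Shape edges and outlines are uniformly softened across the whole image. The blue star is in the bottom-left of the first image and the bottom-right of the second — shapes on opposite sides of the vertical midline have swapped in a mirror flip.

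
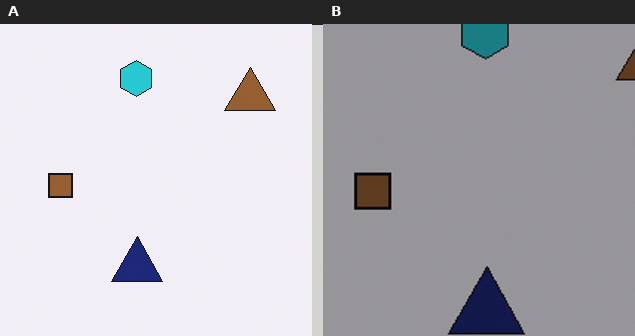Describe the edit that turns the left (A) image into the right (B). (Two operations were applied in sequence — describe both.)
The image was cropped slightly and scaled back up, then substantially darkened.

The visible shapes are larger and the field of view is narrower; shapes near the original edges may be partly or wholly outside the frame — a crop-and-rescale. Every pixel — background and shapes alike — is uniformly darkened.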